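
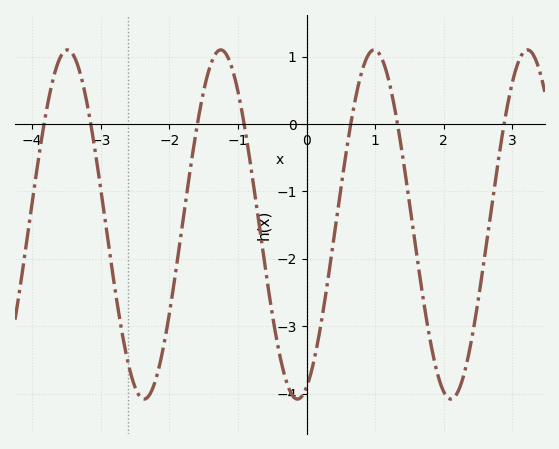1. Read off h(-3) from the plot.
-1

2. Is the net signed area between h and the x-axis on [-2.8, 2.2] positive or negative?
negative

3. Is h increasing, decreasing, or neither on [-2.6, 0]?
neither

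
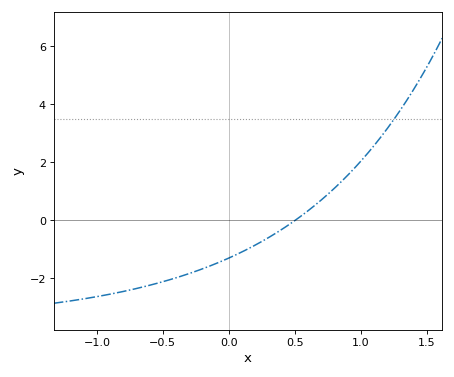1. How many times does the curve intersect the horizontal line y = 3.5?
1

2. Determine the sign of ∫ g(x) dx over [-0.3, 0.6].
negative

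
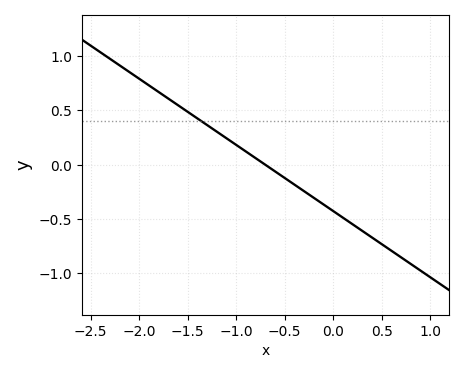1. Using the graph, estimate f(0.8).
-0.9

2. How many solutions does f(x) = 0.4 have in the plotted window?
1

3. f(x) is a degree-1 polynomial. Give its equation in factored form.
y = -0.61(x + 0.7)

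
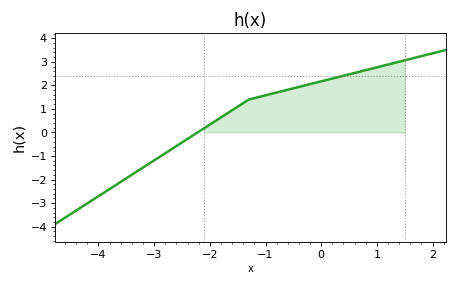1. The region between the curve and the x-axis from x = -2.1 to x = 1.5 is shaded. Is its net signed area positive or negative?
positive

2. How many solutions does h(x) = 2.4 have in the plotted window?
1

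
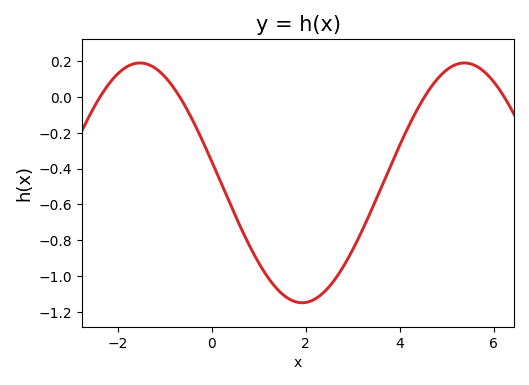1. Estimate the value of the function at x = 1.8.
-1.14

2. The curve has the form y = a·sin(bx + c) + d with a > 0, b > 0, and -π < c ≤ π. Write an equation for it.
y = 0.67sin(0.91x + 3) - 0.48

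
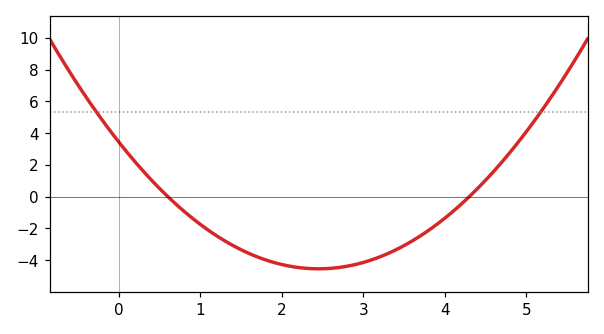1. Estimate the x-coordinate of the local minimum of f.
2.45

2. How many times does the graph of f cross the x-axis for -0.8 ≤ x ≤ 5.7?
2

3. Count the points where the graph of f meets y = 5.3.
2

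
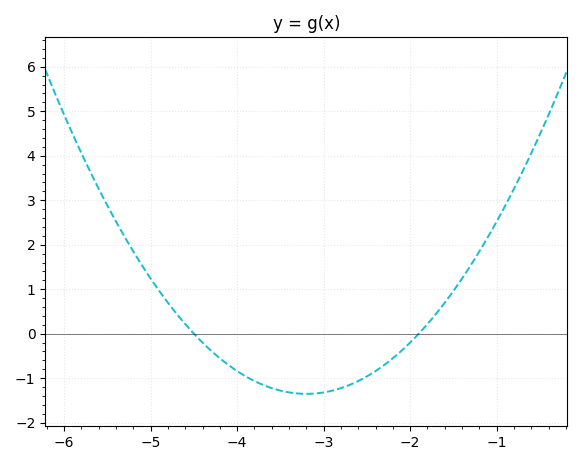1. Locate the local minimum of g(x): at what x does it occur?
-3.2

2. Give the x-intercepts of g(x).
-4.5, -1.9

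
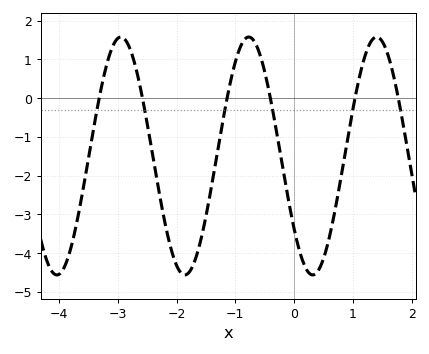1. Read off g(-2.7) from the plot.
0.835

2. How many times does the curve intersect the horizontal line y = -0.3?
6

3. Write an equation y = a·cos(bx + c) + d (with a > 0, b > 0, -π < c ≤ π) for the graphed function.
y = 3.07cos(2.89x + 2.23) - 1.49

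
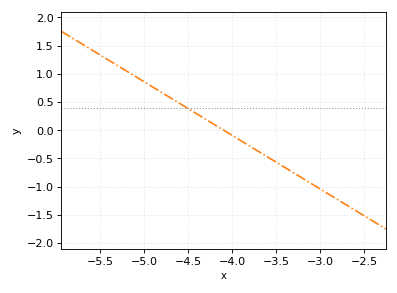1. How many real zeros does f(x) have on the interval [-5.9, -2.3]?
1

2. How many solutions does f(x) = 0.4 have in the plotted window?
1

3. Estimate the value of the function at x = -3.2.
-0.85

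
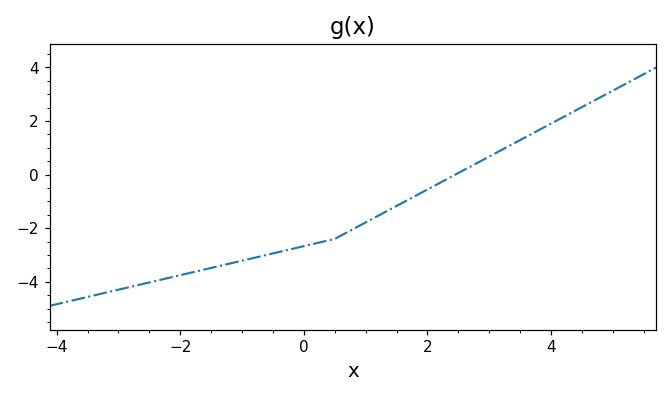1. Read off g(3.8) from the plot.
1.6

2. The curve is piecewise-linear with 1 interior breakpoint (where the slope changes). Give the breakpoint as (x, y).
(0.5, -2.4)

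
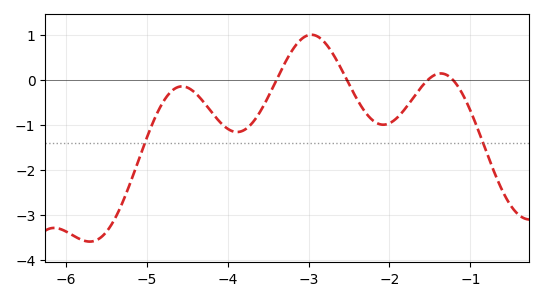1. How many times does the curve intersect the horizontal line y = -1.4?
2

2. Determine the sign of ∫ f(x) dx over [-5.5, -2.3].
negative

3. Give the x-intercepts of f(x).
-3.4, -2.53, -1.53, -1.21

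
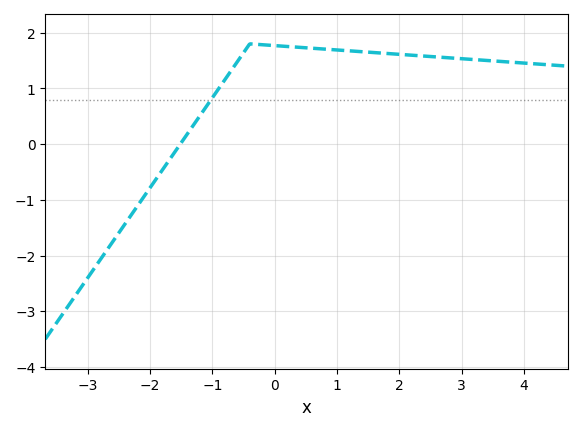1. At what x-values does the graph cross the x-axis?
-1.6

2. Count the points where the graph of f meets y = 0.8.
1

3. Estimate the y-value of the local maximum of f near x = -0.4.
1.8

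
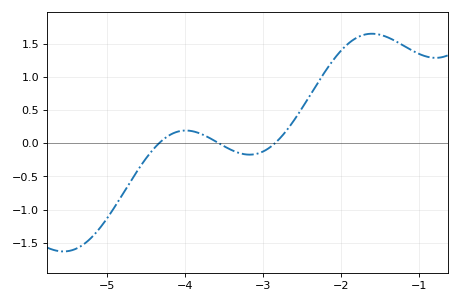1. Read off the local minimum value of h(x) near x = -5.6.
-1.65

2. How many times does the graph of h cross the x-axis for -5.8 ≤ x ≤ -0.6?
3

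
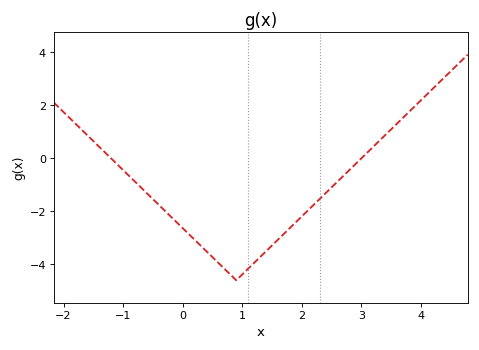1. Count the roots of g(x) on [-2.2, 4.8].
2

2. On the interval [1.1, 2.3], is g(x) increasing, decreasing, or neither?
increasing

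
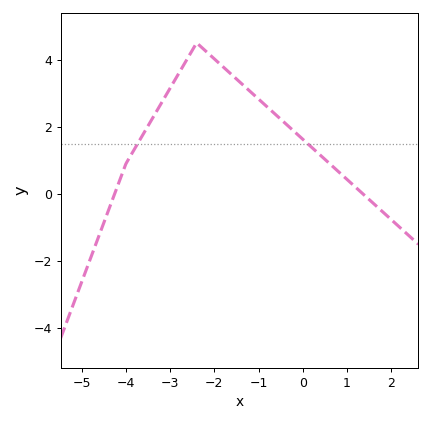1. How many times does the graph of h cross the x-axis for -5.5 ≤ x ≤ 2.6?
2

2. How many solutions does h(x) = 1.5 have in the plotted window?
2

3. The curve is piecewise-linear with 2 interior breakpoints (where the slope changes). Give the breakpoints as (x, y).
(-4, 0.9); (-2.4, 4.5)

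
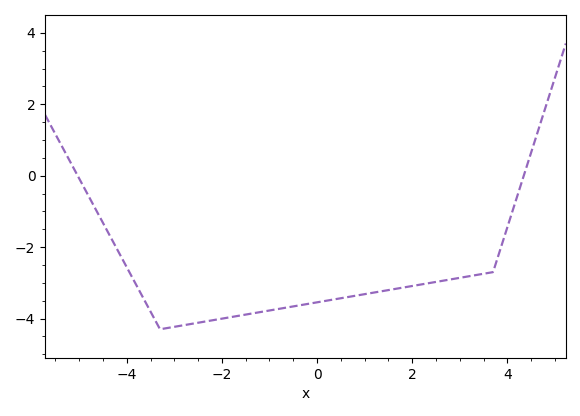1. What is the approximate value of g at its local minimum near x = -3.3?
-4.3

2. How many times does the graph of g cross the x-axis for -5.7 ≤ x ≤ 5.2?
2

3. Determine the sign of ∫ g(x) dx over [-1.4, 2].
negative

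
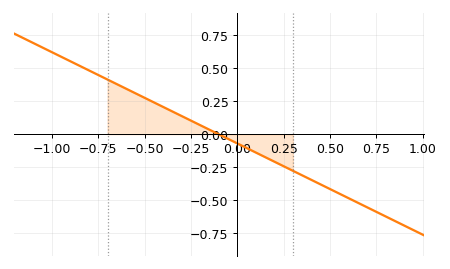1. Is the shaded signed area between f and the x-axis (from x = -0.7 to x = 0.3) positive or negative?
positive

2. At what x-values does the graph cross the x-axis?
-0.1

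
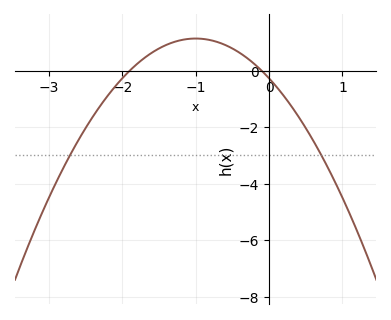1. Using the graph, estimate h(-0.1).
0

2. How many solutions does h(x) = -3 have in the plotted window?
2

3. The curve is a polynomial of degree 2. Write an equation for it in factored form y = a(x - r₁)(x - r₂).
y = -1.41(x + 1.9)(x + 0.1)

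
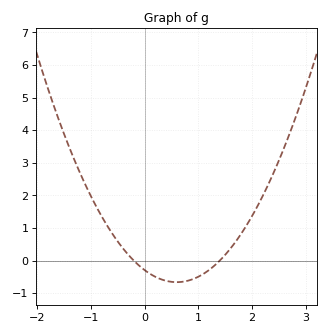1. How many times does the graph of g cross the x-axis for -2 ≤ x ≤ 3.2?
2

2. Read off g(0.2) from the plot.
-0.494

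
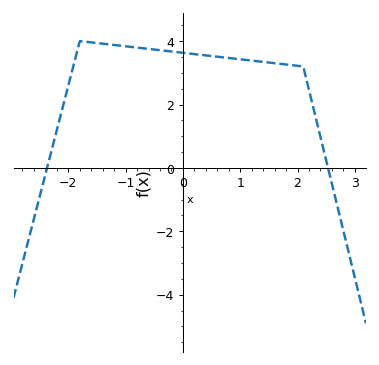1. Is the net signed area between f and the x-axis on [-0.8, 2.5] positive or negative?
positive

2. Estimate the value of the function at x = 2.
3.22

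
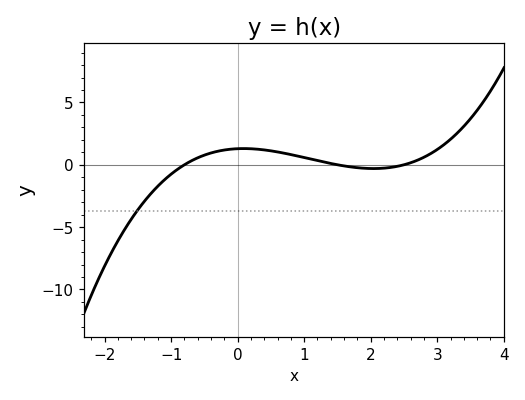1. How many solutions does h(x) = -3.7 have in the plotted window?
1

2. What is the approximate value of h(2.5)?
0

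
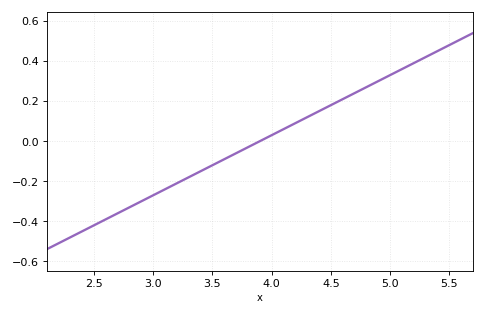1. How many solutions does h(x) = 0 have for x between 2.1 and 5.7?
1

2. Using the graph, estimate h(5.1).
0.36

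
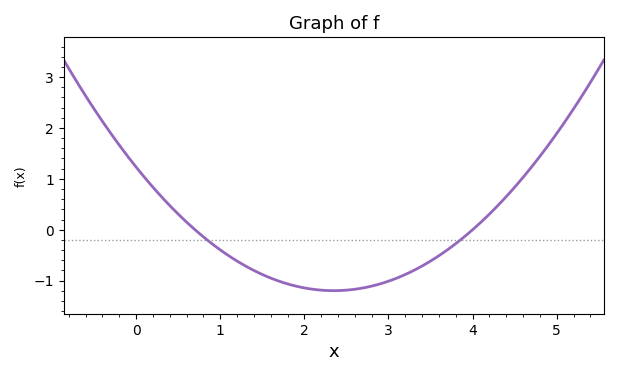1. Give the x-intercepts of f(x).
0.7, 4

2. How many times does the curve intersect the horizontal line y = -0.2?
2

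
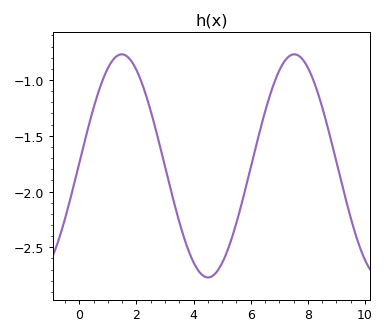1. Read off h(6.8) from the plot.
-1.05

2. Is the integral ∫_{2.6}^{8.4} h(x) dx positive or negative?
negative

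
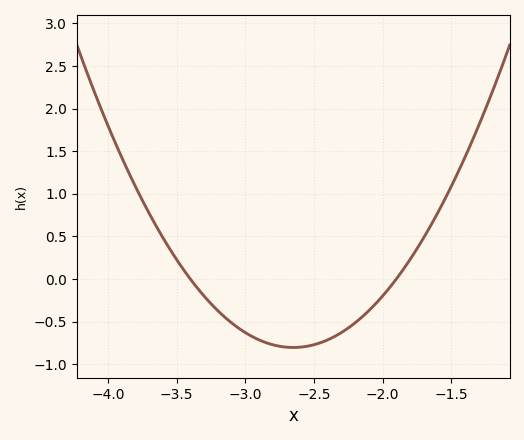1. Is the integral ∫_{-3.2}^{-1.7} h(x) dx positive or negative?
negative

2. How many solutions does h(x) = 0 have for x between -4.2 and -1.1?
2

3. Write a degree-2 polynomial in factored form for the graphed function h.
y = 1.43(x + 3.4)(x + 1.9)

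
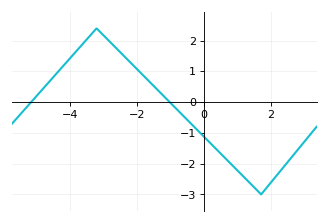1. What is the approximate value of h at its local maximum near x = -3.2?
2.4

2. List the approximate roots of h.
-5.15, -1.02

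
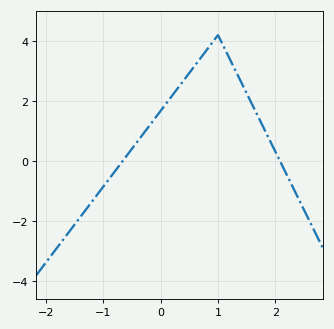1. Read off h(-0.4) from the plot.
0.671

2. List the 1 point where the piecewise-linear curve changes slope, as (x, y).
(1, 4.2)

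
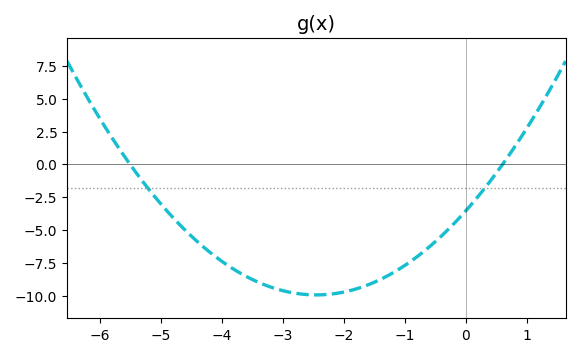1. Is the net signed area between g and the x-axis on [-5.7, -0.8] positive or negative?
negative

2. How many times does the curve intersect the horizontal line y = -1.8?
2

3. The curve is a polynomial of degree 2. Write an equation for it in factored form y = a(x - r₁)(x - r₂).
y = 1.07(x + 5.5)(x - 0.6)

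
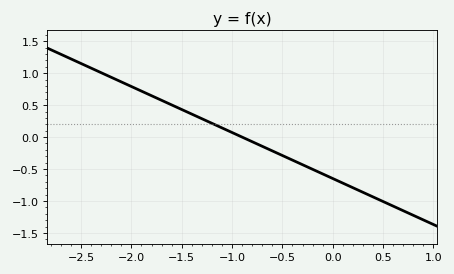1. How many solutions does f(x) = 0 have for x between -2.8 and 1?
1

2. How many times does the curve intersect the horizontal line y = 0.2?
1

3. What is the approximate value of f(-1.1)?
0.15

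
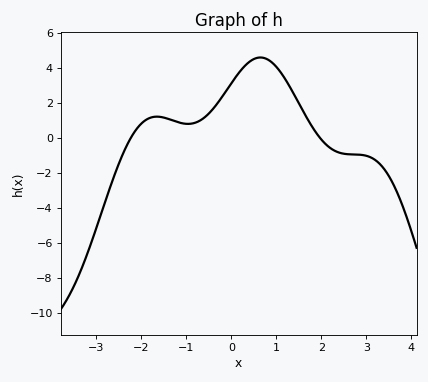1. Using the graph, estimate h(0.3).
4.1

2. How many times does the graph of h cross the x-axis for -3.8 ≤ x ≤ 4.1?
2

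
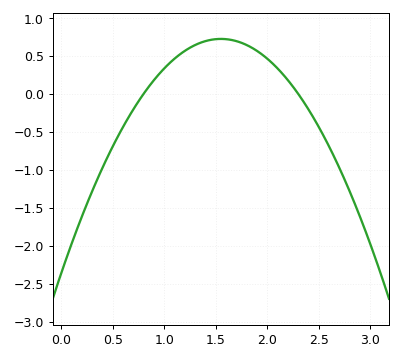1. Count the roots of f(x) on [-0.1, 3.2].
2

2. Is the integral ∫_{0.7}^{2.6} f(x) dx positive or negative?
positive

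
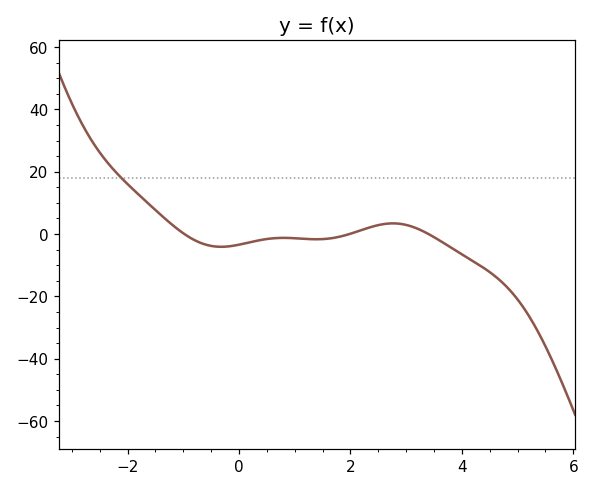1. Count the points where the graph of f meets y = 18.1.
1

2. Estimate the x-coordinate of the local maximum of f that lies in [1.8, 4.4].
2.77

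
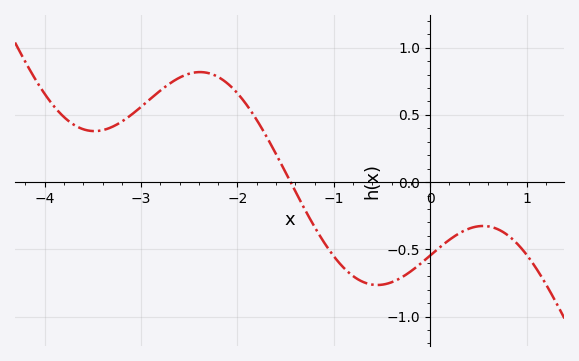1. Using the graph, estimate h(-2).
0.661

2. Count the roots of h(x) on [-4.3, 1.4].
1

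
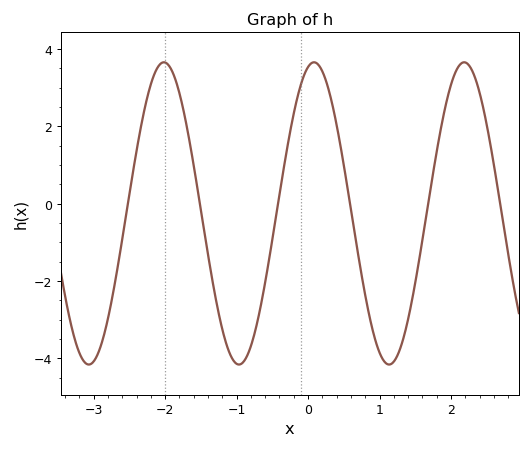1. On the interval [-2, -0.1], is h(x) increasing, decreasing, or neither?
neither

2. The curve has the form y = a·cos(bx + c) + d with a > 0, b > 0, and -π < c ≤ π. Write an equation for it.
y = 3.91cos(2.99x - 0.25) - 0.25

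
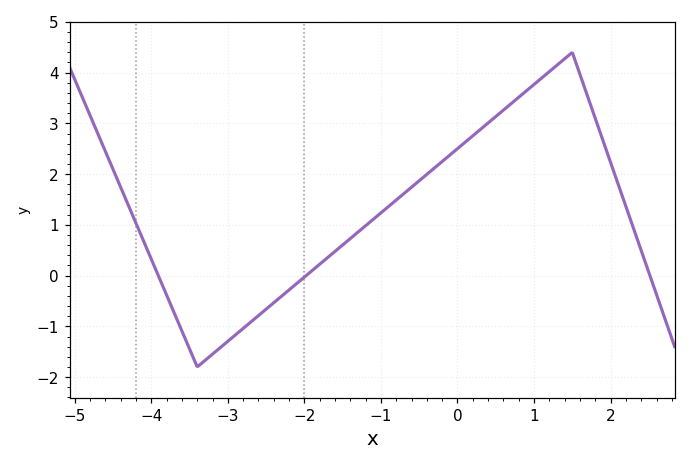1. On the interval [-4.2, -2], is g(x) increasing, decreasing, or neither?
neither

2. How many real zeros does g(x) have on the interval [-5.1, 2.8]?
3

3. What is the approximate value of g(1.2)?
4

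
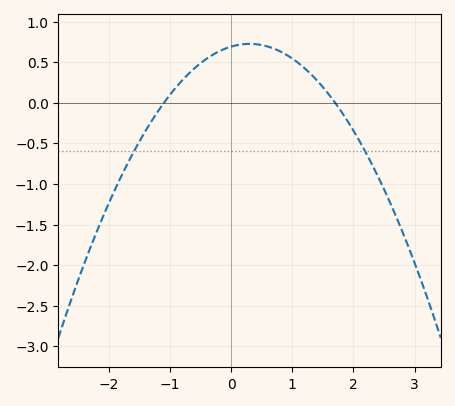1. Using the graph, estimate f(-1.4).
-0.344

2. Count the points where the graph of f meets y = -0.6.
2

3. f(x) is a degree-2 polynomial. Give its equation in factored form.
y = -0.37(x + 1.1)(x - 1.7)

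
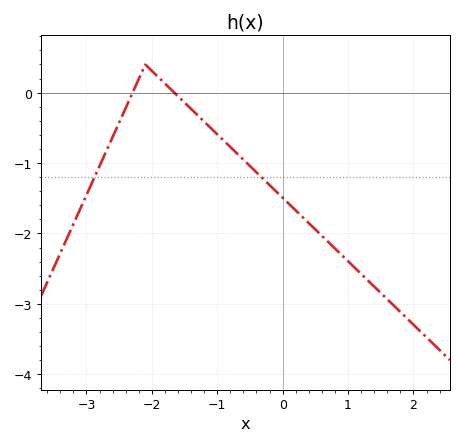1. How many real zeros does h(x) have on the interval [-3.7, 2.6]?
2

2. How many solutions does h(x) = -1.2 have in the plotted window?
2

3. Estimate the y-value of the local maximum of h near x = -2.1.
0.398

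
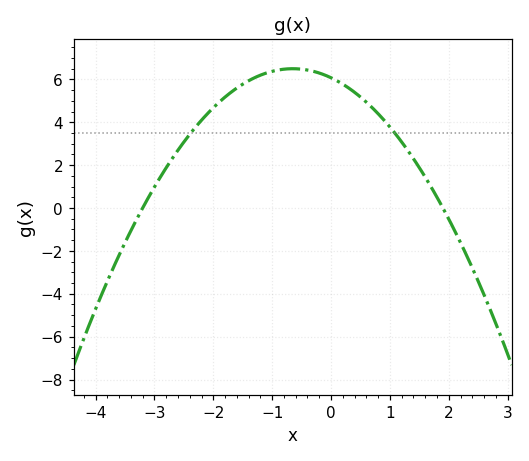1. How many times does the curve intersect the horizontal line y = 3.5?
2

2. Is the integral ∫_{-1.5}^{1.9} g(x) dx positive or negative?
positive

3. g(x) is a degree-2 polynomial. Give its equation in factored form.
y = -1(x + 3.2)(x - 1.9)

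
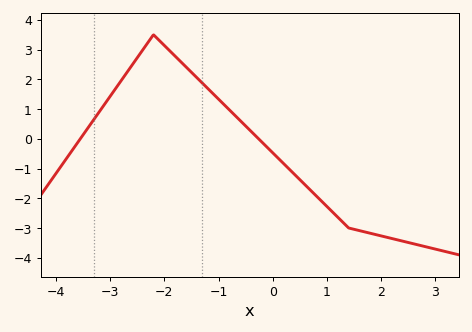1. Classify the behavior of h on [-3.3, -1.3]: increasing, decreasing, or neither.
neither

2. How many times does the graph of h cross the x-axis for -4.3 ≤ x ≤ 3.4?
2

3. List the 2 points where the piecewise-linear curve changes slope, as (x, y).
(-2.2, 3.5); (1.4, -3)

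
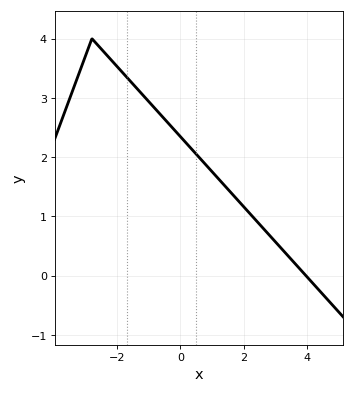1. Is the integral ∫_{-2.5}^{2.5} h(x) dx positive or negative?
positive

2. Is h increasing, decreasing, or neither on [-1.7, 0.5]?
decreasing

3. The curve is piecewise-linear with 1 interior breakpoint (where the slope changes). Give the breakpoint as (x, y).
(-2.8, 4)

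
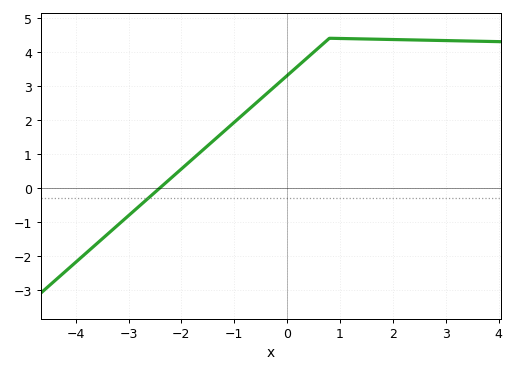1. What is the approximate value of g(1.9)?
4.37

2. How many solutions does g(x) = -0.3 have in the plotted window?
1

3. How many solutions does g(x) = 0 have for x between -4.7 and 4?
1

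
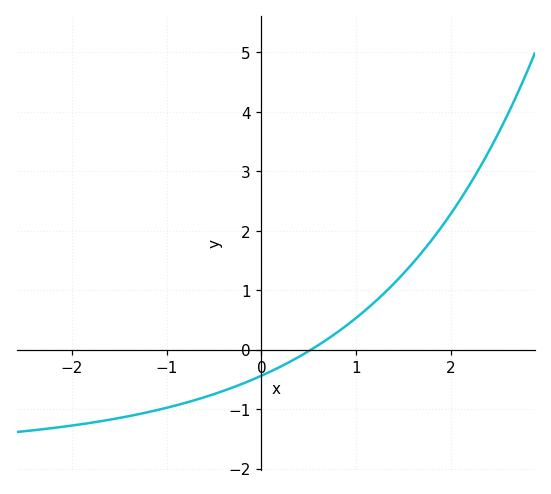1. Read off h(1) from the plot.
0.533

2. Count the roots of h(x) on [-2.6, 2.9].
1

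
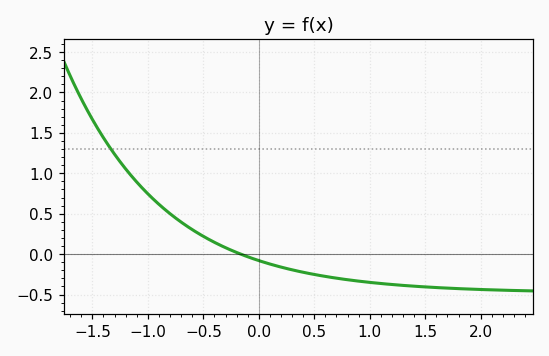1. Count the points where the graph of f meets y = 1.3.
1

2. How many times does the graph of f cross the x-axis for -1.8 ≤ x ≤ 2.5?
1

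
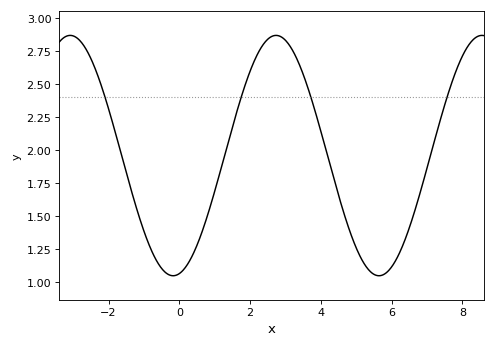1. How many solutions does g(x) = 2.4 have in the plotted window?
4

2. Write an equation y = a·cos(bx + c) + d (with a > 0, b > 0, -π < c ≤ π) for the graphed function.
y = 0.91cos(1.08x - 2.95) + 1.96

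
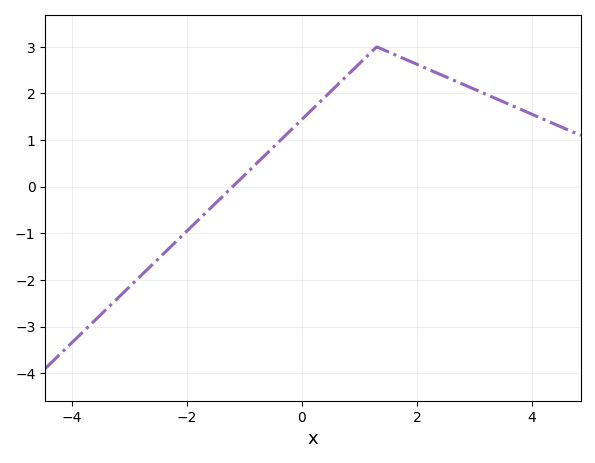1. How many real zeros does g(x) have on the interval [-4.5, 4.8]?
1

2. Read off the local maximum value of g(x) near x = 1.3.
3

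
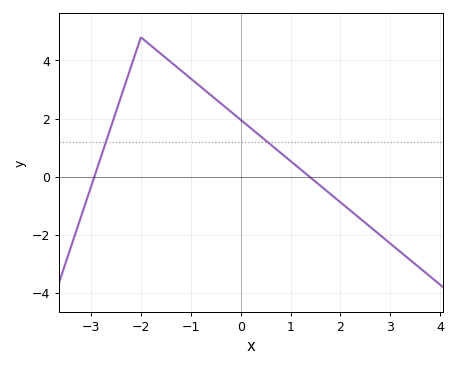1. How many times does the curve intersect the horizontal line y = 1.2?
2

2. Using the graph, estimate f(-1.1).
3.6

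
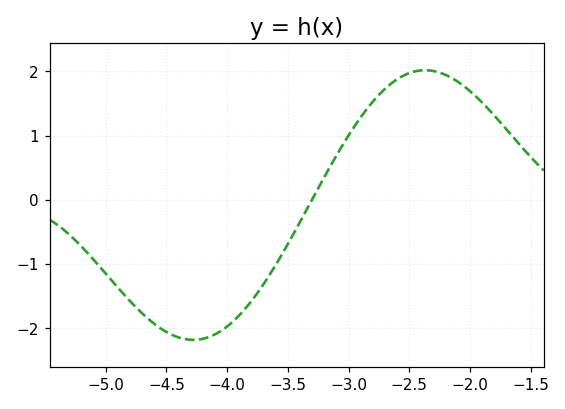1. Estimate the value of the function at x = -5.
-1.15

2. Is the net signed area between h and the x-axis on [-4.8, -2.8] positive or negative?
negative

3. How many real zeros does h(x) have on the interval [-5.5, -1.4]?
1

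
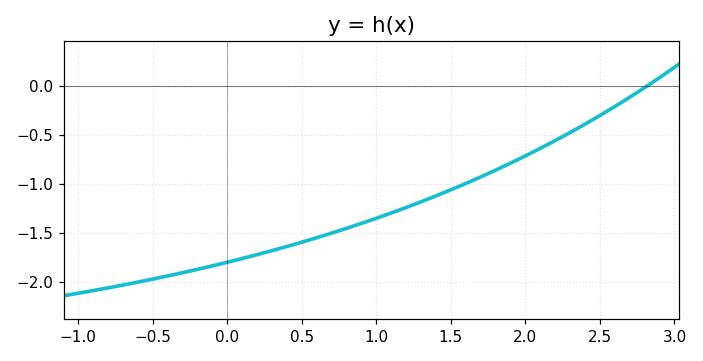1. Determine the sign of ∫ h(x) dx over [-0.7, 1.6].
negative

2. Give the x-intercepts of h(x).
2.8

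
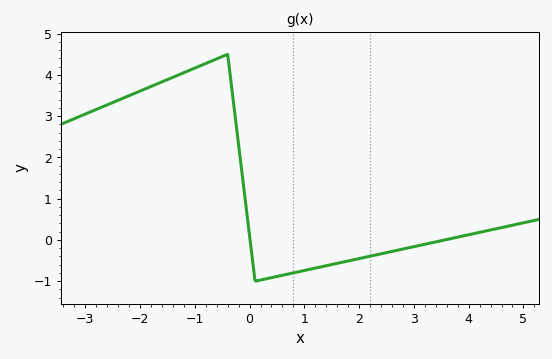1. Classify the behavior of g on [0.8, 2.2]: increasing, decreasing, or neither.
increasing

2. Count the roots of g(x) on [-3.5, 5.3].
2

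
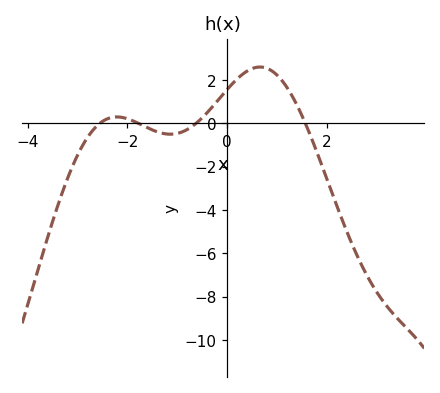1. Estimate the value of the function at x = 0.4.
2.42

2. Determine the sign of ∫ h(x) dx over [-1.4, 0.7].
positive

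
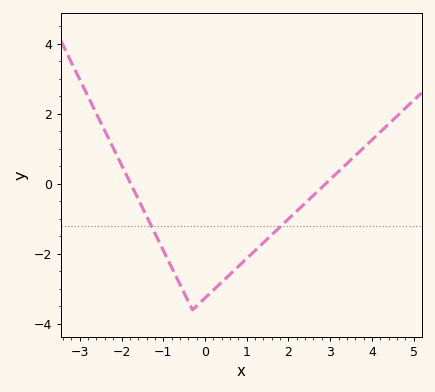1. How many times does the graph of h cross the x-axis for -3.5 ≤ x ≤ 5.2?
2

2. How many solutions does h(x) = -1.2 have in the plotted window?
2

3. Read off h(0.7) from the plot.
-2.47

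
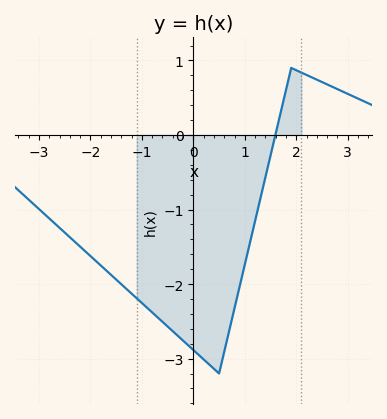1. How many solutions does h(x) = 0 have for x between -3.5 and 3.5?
1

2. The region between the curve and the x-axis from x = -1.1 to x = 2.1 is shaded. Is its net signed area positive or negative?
negative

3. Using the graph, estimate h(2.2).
0.805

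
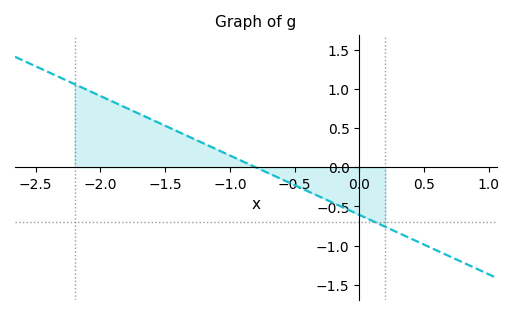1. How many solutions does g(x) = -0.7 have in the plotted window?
1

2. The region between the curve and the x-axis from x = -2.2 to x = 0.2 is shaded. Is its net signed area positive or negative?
positive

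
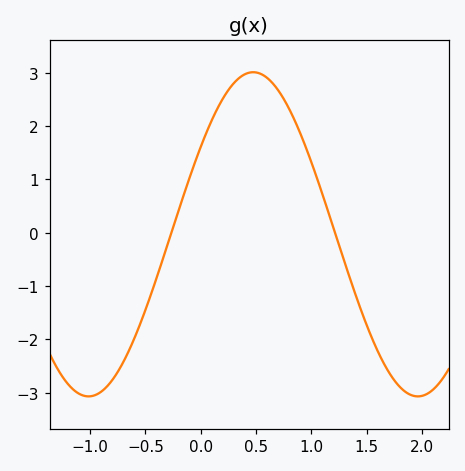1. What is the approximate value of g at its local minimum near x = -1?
-3.1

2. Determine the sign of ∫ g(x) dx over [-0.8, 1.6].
positive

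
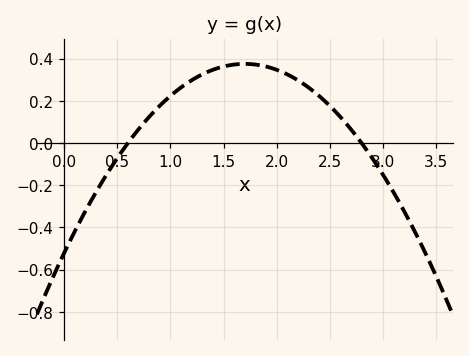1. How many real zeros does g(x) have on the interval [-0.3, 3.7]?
2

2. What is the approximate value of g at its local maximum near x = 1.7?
0.375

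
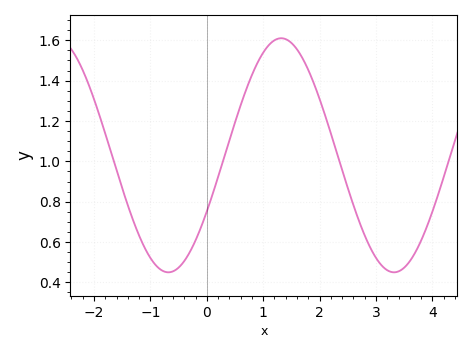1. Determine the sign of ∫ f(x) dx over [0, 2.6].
positive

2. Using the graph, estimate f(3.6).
0.5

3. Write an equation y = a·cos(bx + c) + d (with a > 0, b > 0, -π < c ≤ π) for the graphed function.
y = 0.58cos(1.6x - 2.1) + 1.03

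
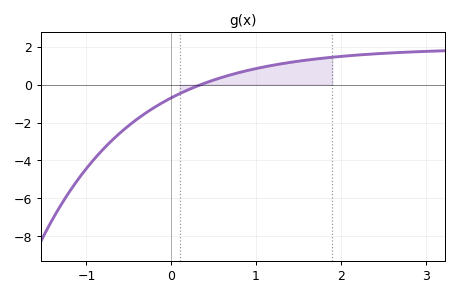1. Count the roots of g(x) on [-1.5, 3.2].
1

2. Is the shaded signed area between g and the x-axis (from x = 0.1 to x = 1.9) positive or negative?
positive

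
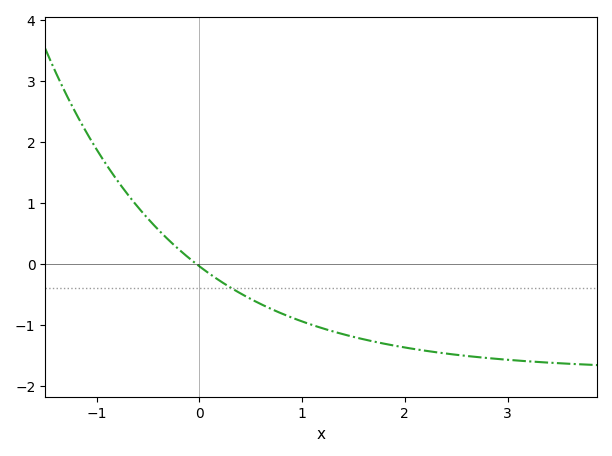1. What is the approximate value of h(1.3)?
-1.1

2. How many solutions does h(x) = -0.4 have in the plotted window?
1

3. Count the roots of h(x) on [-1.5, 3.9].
1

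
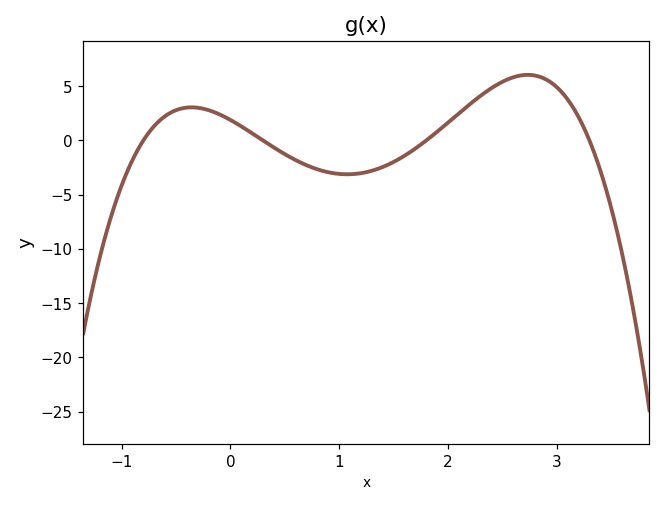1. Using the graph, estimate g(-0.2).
2.79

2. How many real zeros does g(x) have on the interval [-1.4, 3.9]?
4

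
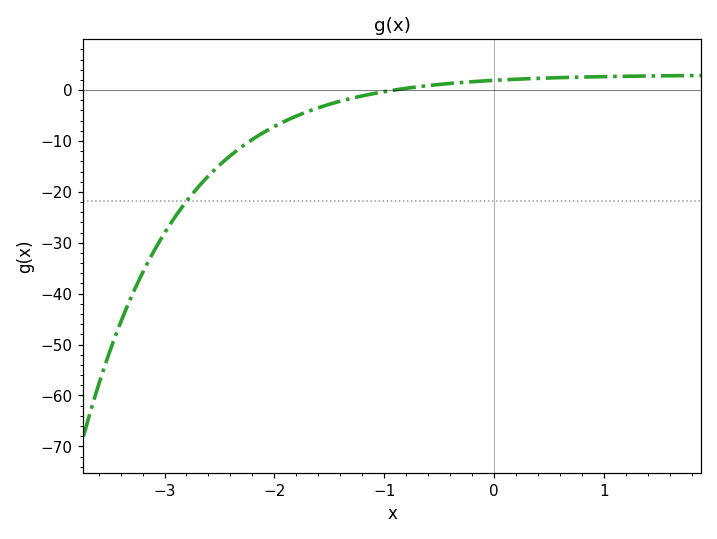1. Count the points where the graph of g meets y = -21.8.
1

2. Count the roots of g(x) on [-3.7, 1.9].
1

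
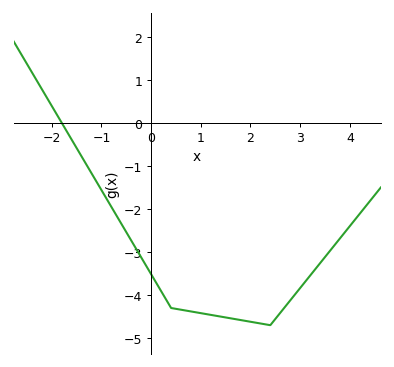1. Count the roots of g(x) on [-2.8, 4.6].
1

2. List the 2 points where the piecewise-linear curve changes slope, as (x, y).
(0.4, -4.3); (2.4, -4.7)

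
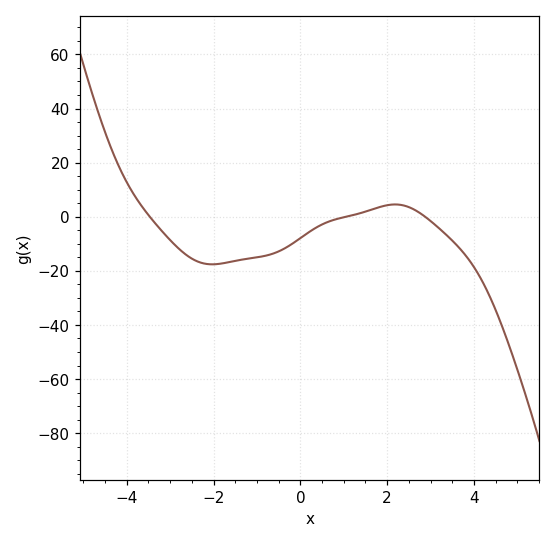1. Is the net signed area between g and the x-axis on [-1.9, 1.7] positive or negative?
negative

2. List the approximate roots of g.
-3.47, 1.05, 2.88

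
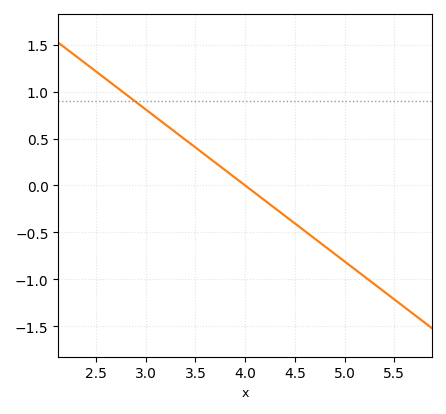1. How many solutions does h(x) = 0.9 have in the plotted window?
1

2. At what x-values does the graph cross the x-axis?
4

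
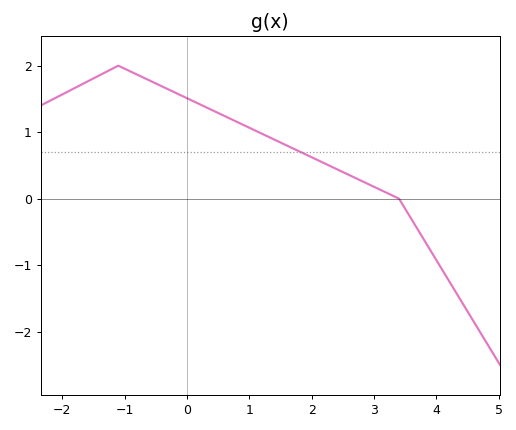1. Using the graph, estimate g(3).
0.2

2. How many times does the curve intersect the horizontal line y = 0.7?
1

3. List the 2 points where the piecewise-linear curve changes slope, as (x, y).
(-1.1, 2); (3.4, 0)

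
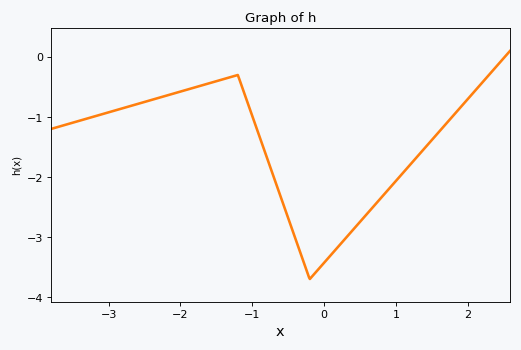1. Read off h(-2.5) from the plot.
-0.749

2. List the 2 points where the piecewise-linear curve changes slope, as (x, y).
(-1.2, -0.3); (-0.2, -3.7)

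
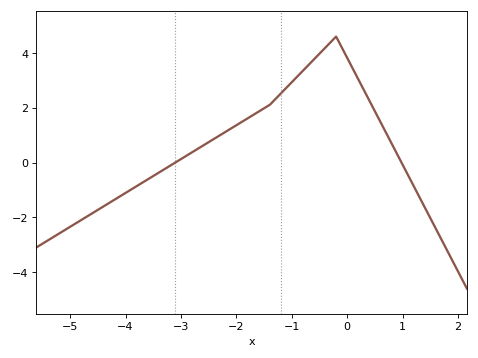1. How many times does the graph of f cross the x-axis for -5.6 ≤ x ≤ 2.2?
2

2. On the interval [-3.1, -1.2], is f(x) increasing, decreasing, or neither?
increasing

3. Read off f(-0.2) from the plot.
4.6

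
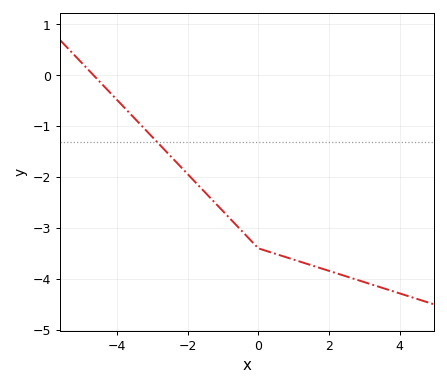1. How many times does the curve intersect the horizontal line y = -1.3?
1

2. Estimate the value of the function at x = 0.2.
-3.44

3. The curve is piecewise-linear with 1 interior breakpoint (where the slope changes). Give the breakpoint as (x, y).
(0, -3.4)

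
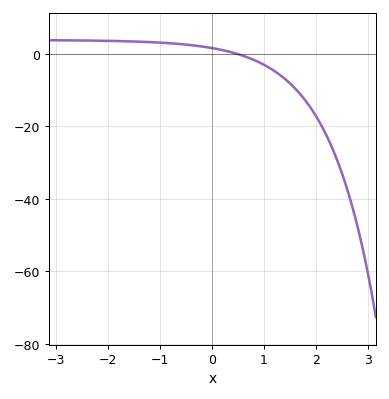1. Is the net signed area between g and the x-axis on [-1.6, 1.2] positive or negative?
positive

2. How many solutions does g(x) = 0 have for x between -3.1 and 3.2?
1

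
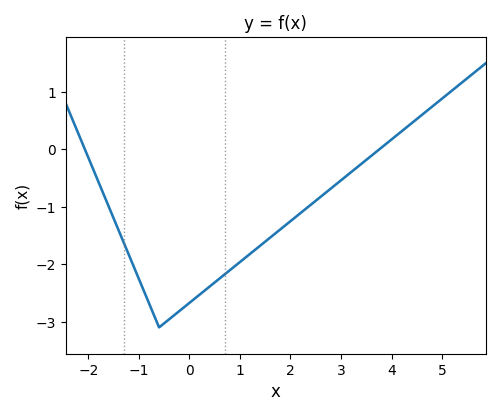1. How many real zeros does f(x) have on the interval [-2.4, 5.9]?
2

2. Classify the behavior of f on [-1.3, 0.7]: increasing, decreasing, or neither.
neither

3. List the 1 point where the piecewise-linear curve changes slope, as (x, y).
(-0.6, -3.1)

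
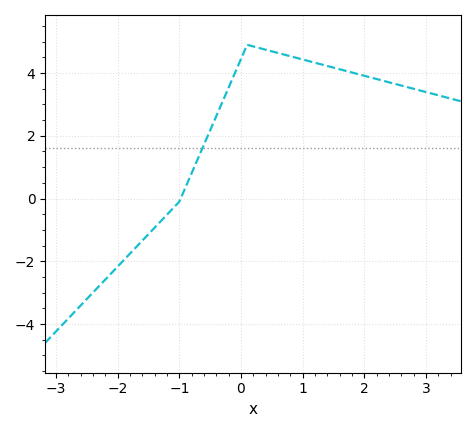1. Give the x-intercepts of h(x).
-0.978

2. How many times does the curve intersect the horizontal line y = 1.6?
1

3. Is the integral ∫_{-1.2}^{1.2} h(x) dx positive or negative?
positive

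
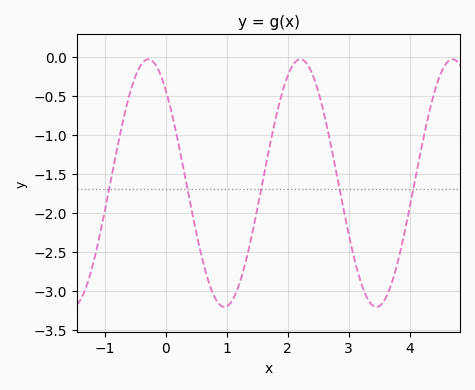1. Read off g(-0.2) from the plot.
-0.064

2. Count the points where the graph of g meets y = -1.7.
5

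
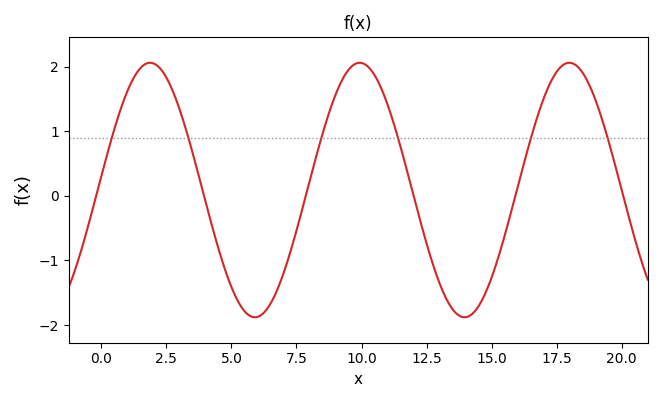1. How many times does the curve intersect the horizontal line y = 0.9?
6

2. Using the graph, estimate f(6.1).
-1.9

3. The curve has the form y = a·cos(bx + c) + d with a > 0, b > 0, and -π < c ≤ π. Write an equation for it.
y = 1.97cos(0.78x - 1.5) + 0.09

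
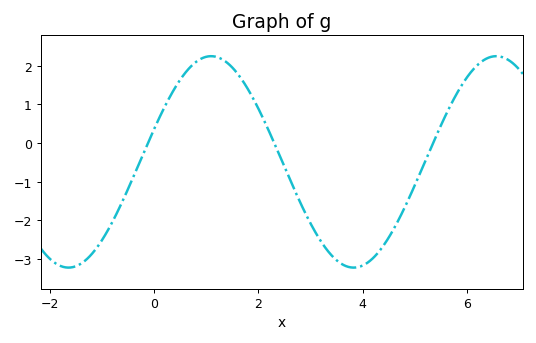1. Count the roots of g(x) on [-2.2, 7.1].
3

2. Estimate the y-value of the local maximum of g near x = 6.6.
2.2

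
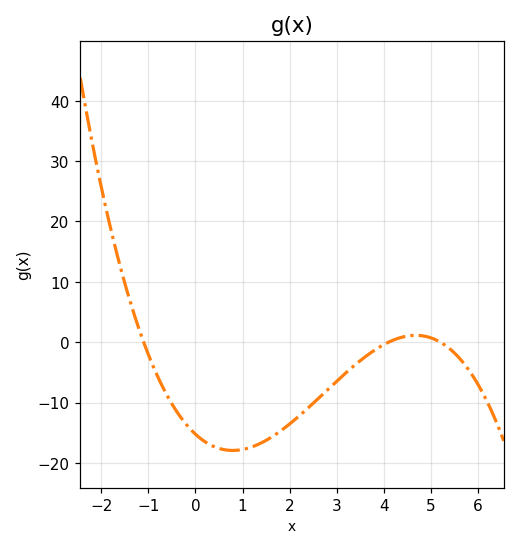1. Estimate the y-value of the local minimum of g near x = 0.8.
-18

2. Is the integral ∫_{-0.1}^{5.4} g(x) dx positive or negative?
negative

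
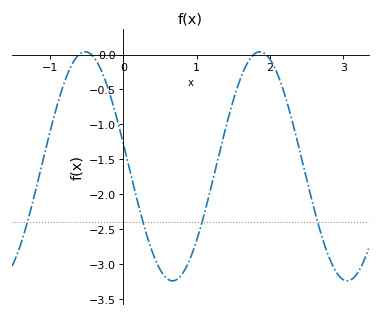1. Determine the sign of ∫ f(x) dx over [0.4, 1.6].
negative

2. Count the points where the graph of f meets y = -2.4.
4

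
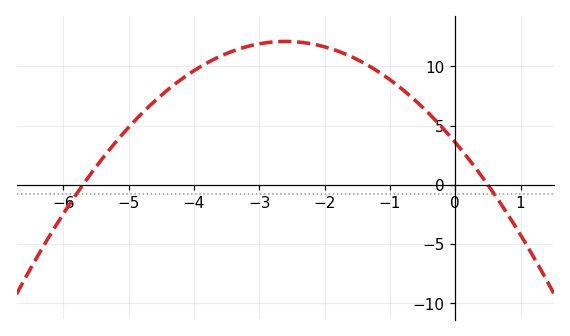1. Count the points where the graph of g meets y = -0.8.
2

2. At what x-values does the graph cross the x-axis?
-5.6, 0.6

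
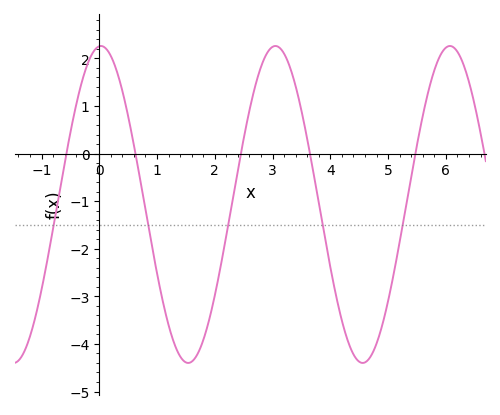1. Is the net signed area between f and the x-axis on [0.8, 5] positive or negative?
negative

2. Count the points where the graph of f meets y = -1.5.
5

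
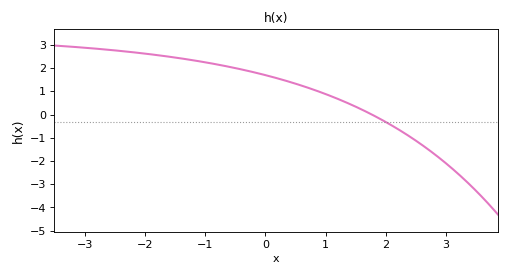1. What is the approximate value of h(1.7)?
0.1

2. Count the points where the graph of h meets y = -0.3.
1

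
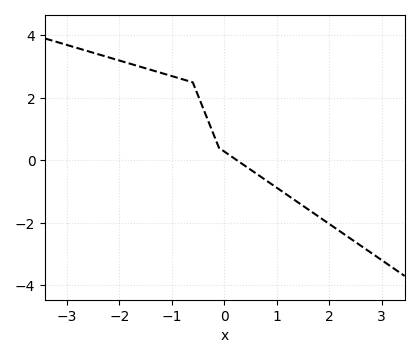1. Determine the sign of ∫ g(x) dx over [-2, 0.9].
positive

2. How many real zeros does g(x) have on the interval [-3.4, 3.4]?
1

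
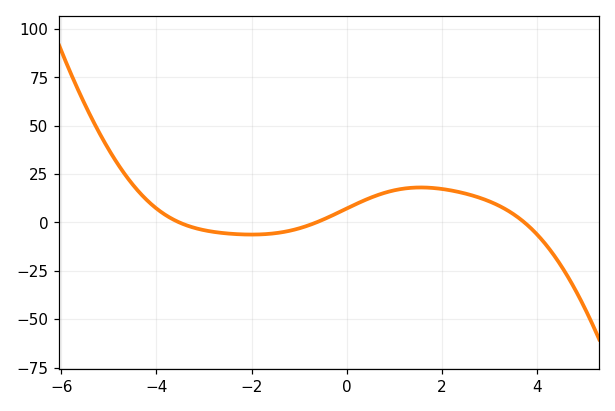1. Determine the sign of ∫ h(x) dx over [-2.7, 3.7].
positive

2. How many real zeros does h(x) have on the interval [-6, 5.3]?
3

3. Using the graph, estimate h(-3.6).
0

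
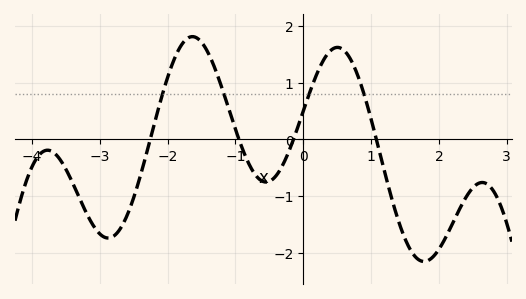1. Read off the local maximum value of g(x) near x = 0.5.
1.6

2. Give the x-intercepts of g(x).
-2.3, -0.9, -0.1, 1.1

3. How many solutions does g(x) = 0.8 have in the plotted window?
4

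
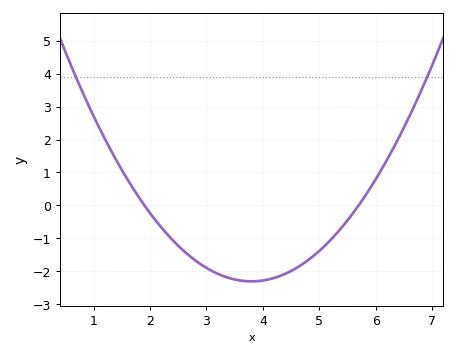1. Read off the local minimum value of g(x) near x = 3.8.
-2.3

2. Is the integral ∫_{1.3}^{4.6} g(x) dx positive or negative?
negative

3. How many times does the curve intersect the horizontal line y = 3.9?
2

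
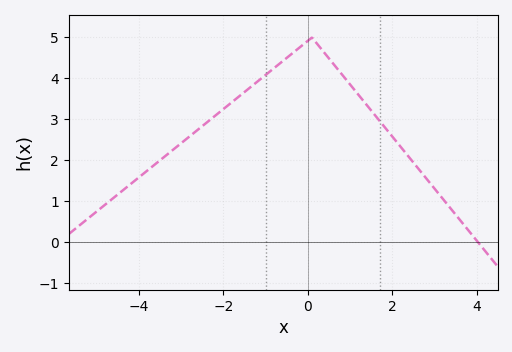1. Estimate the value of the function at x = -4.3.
1.3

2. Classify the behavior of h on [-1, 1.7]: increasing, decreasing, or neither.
neither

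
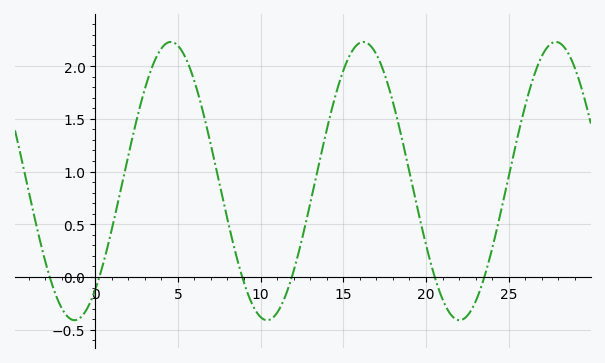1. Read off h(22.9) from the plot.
-0.25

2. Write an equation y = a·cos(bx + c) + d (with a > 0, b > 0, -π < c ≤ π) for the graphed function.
y = 1.32cos(0.54x - 2.5) + 0.91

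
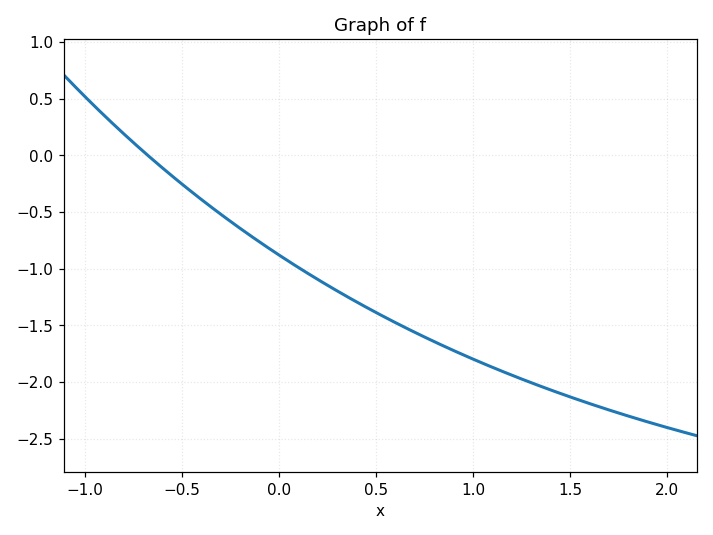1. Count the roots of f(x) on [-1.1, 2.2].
1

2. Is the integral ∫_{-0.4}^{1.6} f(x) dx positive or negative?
negative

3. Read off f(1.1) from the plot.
-1.85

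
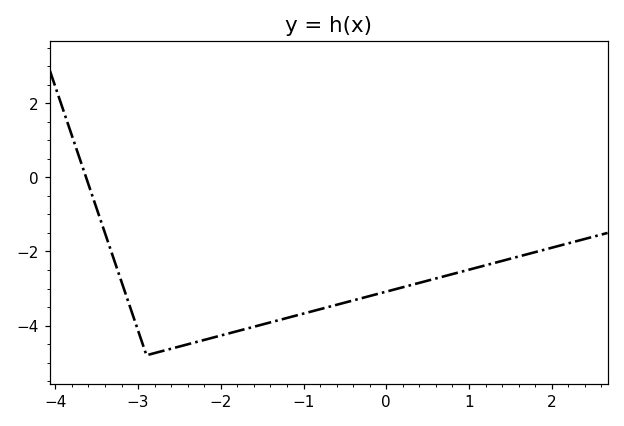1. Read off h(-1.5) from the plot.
-3.97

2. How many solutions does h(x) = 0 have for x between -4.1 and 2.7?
1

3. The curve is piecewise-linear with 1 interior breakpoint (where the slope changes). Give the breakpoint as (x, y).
(-2.9, -4.8)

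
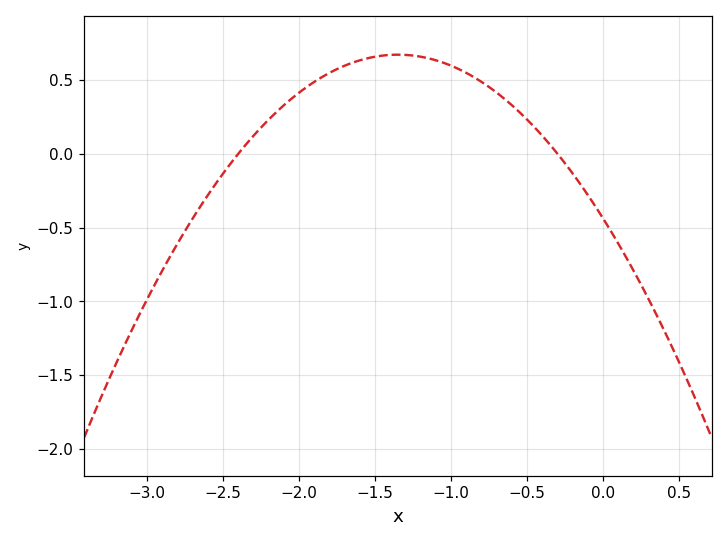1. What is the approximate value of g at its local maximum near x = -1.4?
0.65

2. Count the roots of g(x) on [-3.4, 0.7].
2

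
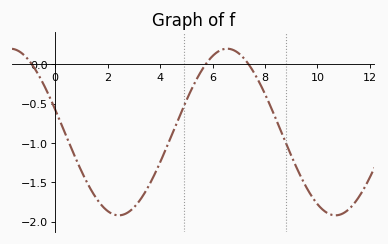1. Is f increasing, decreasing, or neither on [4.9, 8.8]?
neither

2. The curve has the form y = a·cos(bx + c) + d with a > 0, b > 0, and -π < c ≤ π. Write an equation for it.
y = 1.06cos(0.76x + 1.3) - 0.86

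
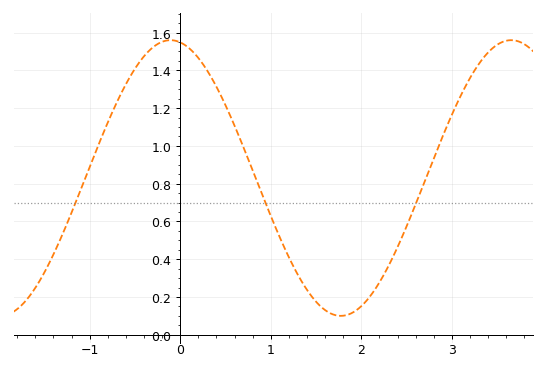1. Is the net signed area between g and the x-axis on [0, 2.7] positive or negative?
positive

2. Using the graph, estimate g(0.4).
1.31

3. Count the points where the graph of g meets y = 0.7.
3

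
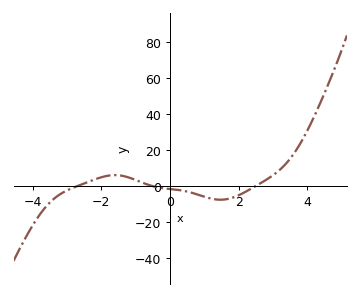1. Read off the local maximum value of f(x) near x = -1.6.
6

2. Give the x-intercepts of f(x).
-2.6, -0.6, 2.4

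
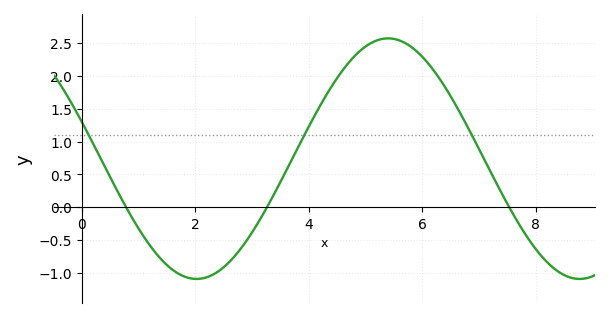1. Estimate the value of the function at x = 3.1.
-0.25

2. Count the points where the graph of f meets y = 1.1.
3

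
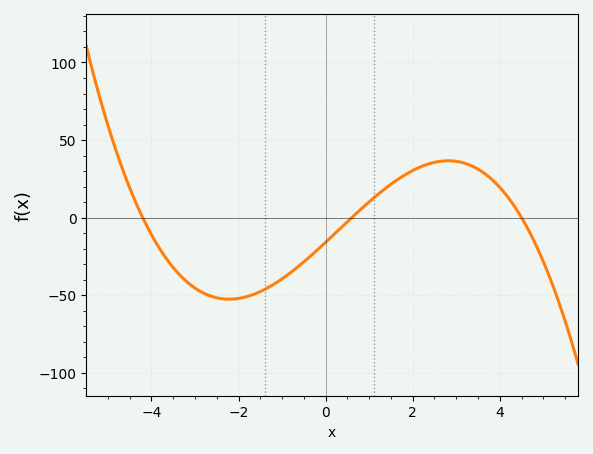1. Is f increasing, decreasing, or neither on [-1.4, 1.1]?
increasing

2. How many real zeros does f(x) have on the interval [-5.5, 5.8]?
3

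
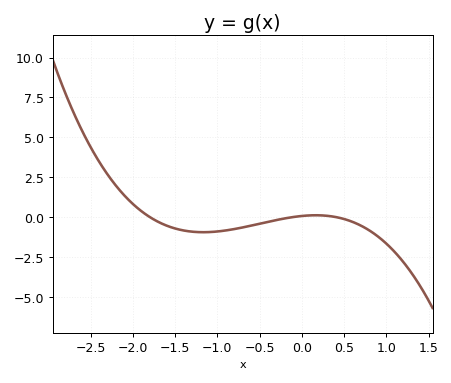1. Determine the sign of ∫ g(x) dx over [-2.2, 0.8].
negative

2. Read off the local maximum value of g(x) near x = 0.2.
0.11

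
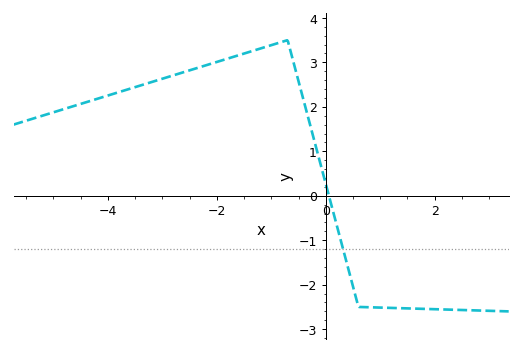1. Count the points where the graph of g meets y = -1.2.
1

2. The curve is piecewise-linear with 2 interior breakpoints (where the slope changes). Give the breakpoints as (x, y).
(-0.7, 3.5); (0.6, -2.5)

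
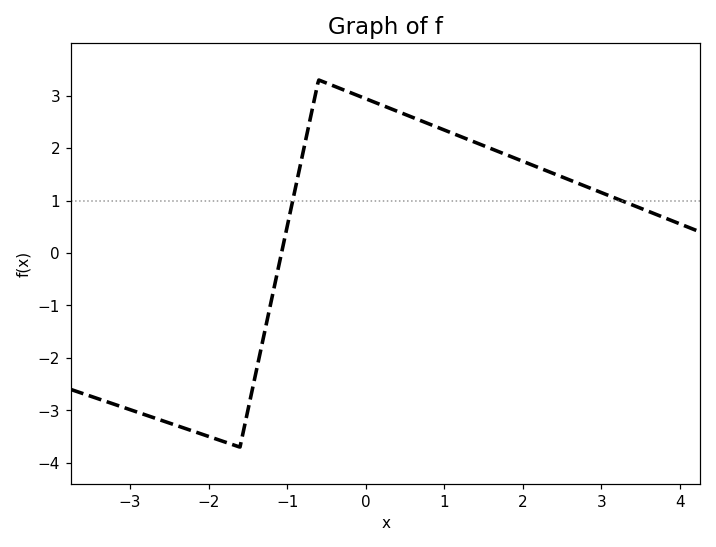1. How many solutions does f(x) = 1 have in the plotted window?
2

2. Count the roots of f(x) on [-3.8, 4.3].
1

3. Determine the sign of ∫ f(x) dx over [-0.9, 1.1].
positive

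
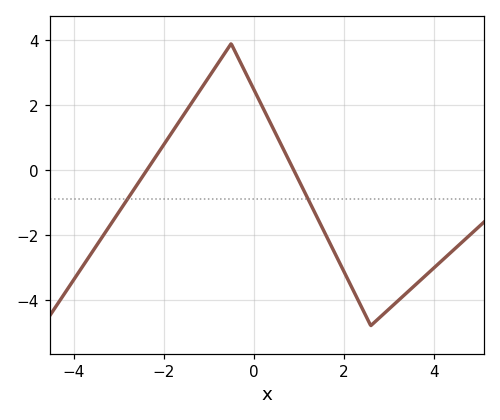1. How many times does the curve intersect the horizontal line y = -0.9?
2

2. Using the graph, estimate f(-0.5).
3.9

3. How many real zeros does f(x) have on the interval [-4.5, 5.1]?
2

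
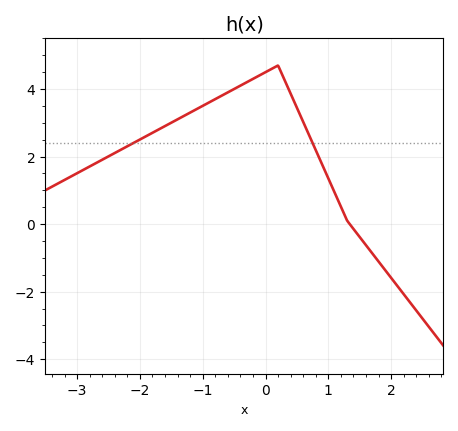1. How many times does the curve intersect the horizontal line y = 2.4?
2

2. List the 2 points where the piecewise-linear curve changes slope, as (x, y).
(0.2, 4.7); (1.3, 0.1)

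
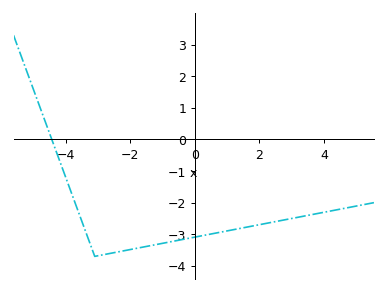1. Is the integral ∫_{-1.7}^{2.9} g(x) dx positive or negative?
negative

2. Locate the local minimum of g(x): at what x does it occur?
-3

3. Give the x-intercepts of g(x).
-4.4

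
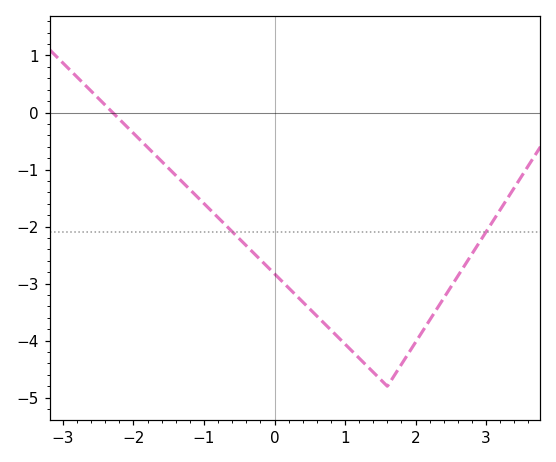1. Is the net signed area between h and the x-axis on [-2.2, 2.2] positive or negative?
negative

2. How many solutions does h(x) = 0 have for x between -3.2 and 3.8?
1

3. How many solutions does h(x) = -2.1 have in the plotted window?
2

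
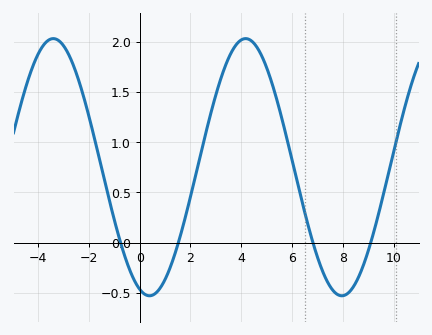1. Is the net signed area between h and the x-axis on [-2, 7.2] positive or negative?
positive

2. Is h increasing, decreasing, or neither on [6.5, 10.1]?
neither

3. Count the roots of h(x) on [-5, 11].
4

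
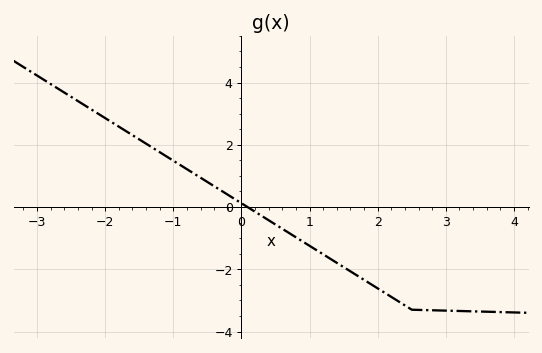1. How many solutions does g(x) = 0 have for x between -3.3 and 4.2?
1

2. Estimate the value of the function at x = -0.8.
1.22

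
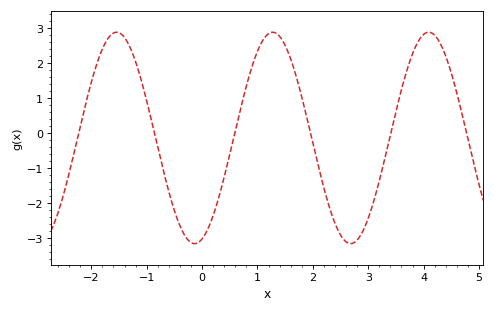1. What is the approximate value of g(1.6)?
2.11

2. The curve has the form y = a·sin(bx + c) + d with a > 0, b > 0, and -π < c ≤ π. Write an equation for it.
y = 3.02sin(2.23x - 1.27) - 0.15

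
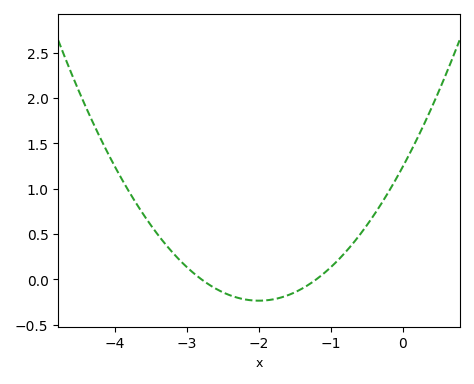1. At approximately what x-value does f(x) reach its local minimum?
-2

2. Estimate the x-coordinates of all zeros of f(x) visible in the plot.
-2.8, -1.2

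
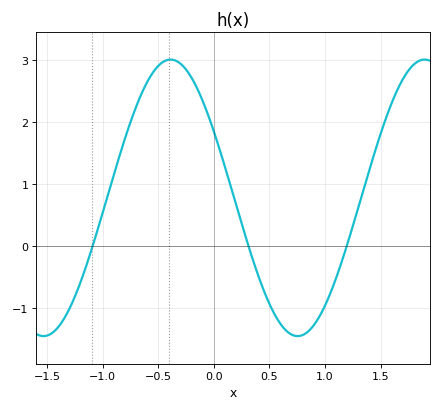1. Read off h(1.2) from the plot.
0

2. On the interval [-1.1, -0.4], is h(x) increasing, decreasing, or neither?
increasing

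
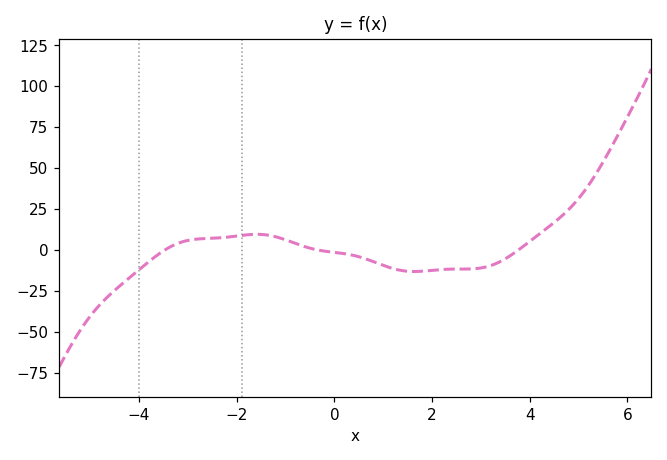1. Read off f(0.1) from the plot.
0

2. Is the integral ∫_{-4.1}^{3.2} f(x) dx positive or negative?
negative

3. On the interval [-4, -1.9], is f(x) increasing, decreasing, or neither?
increasing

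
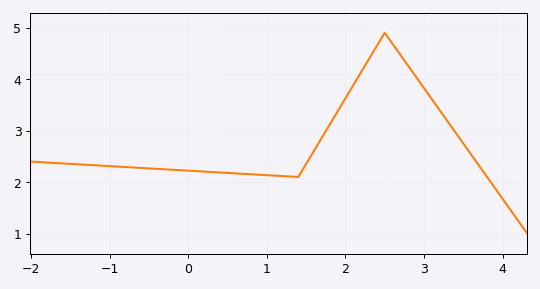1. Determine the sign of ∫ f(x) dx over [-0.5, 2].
positive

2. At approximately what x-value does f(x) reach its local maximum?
2.5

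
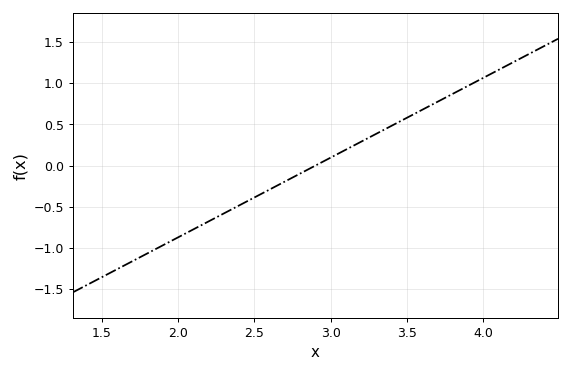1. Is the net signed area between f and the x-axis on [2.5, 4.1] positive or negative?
positive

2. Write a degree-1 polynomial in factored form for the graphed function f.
y = 0.97(x - 2.9)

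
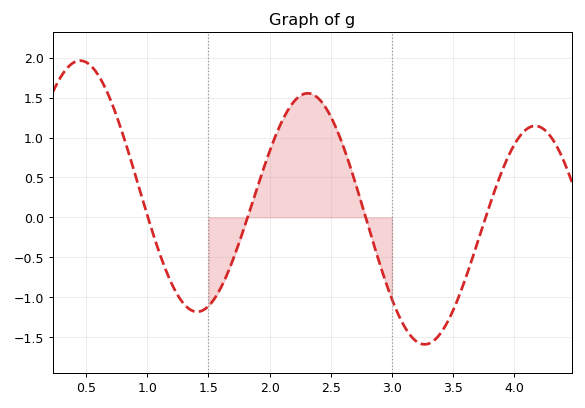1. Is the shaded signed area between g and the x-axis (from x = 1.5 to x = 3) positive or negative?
positive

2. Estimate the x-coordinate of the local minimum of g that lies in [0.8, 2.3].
1.41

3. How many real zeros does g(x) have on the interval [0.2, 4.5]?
4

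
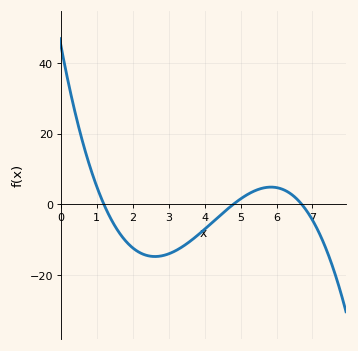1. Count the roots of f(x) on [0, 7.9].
3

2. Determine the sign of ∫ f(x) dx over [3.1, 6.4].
negative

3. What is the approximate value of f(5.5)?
4.23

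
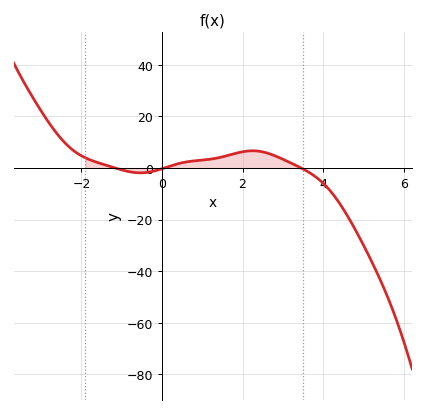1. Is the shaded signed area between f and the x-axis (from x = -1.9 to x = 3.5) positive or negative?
positive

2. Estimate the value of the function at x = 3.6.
-1.23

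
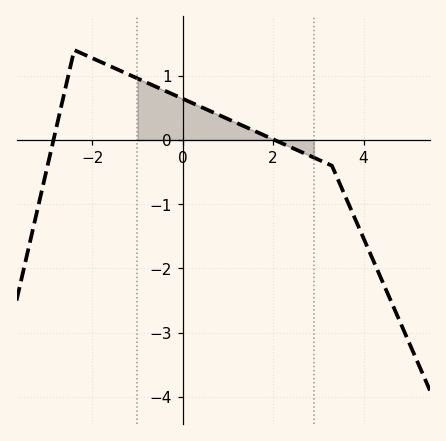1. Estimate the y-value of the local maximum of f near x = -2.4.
1.4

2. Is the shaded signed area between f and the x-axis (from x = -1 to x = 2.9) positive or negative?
positive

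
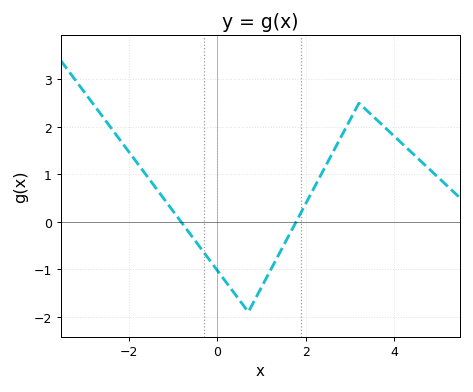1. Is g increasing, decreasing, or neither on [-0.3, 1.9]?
neither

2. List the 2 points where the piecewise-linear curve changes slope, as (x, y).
(0.7, -1.9); (3.2, 2.5)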